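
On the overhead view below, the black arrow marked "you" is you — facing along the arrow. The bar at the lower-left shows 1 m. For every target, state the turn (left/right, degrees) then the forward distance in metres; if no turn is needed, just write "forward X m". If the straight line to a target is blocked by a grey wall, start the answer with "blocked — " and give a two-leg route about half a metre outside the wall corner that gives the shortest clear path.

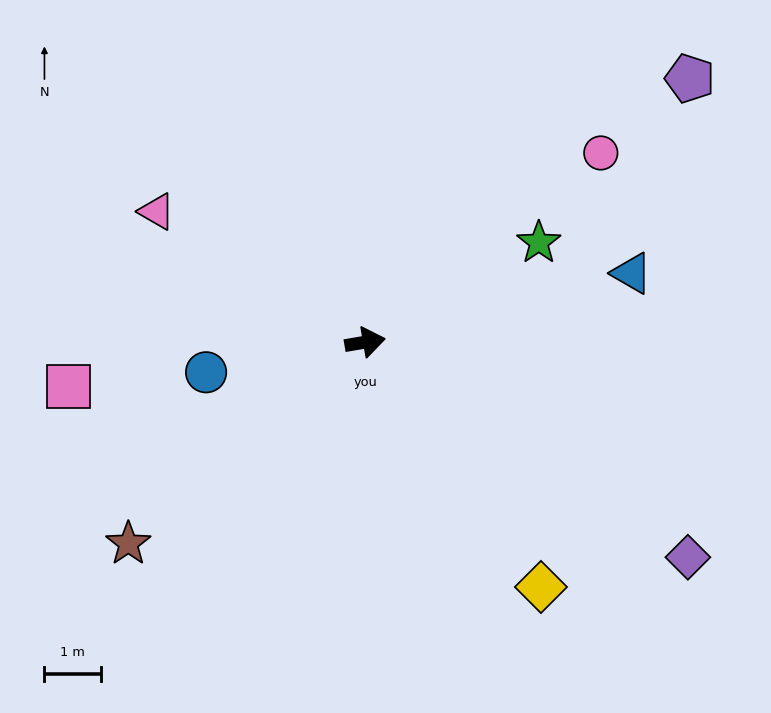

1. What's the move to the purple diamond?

turn right 43°, forward 6.8 m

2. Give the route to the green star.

turn left 20°, forward 3.5 m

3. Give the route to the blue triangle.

turn left 5°, forward 4.8 m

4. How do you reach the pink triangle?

turn left 138°, forward 4.3 m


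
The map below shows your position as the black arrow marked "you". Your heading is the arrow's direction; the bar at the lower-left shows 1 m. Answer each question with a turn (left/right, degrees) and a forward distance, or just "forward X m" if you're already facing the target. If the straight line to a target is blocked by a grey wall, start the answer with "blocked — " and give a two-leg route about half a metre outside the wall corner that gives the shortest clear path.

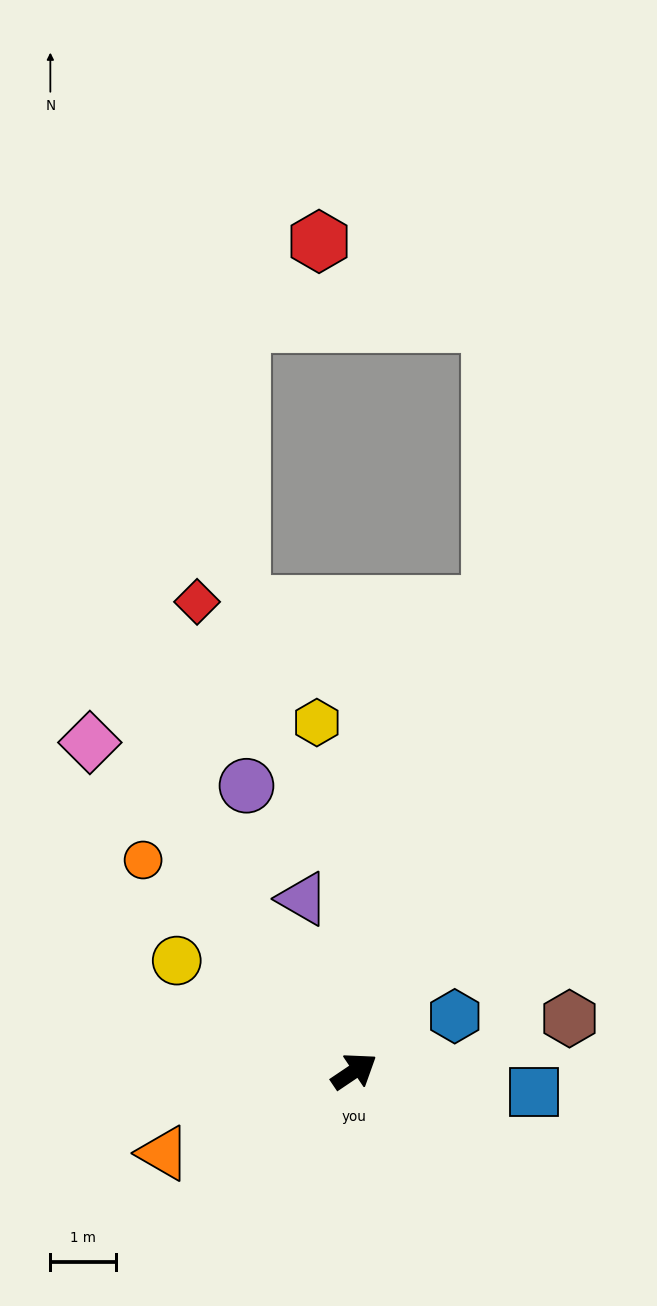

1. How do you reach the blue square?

turn right 41°, forward 2.7 m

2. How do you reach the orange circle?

turn left 101°, forward 4.5 m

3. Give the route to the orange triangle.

turn left 169°, forward 3.2 m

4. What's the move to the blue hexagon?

turn right 5°, forward 1.7 m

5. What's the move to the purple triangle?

turn left 73°, forward 2.7 m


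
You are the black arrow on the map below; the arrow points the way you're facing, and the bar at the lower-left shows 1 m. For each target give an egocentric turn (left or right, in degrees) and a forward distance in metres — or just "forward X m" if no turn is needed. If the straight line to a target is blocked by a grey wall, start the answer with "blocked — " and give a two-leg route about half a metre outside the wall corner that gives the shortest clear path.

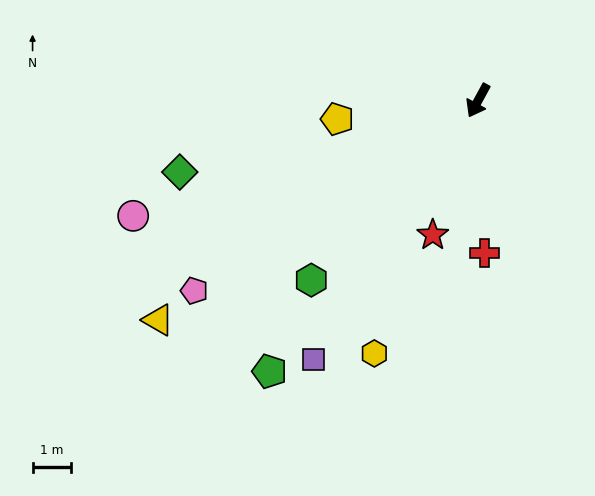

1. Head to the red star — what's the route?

turn left 10°, forward 3.7 m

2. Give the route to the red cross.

turn left 31°, forward 4.0 m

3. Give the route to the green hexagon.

turn right 14°, forward 6.4 m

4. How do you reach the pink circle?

turn right 43°, forward 9.5 m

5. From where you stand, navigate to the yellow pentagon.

turn right 54°, forward 3.7 m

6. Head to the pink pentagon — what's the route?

turn right 28°, forward 9.0 m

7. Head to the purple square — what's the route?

turn right 4°, forward 8.0 m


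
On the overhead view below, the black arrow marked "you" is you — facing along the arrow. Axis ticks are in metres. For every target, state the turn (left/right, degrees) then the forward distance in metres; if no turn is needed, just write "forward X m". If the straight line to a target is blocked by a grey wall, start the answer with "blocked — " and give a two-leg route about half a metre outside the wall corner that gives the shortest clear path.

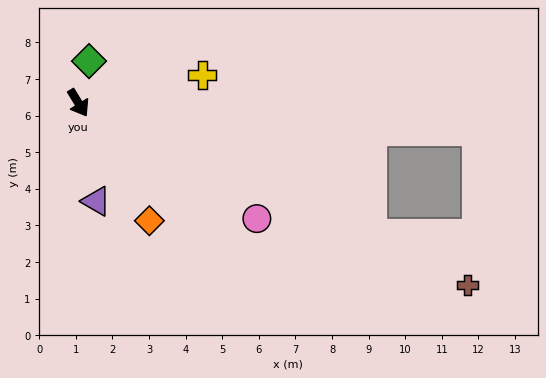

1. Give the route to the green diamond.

turn left 134°, forward 1.2 m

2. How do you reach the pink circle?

turn left 26°, forward 5.8 m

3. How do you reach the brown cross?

turn left 34°, forward 11.7 m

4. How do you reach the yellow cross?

turn left 71°, forward 3.5 m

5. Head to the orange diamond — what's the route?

forward 3.8 m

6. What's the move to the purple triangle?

turn right 21°, forward 2.7 m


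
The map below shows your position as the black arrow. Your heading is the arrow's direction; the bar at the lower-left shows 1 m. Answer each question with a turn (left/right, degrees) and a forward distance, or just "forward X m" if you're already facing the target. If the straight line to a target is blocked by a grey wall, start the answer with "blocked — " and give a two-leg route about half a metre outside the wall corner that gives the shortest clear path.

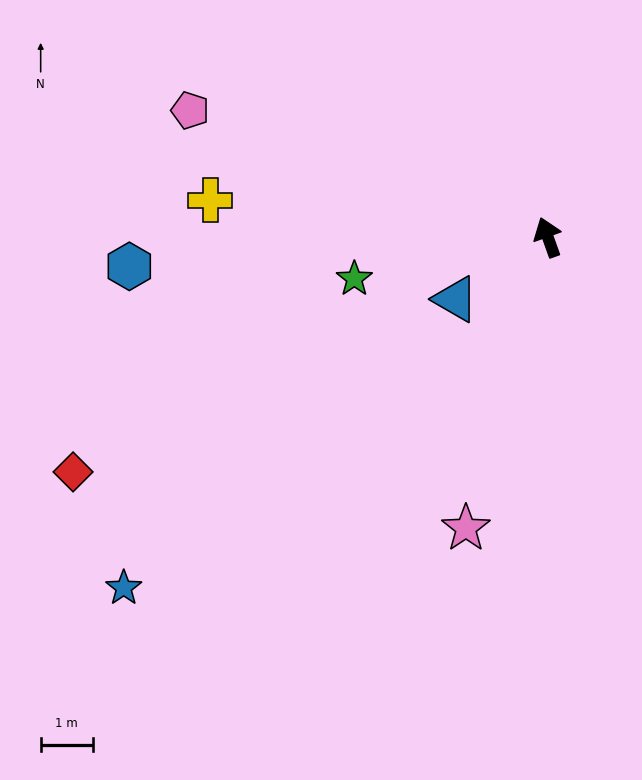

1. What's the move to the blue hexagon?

turn left 74°, forward 8.0 m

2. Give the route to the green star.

turn left 82°, forward 3.8 m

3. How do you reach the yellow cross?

turn left 64°, forward 6.5 m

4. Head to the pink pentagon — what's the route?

turn left 51°, forward 7.3 m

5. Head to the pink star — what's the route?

turn left 145°, forward 5.8 m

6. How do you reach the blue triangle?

turn left 104°, forward 2.1 m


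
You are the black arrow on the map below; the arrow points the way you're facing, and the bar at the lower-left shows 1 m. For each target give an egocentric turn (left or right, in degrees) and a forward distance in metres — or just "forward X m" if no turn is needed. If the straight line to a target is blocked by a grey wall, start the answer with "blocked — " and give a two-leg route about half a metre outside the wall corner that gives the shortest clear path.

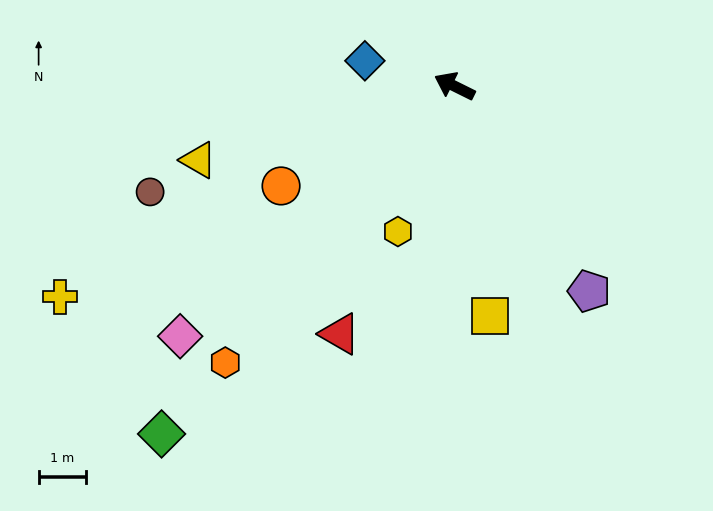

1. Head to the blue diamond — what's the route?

turn left 11°, forward 2.0 m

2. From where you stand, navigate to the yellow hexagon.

turn left 95°, forward 3.3 m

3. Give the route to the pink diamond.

turn left 69°, forward 7.8 m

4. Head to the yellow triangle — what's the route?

turn left 42°, forward 5.6 m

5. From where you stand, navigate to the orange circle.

turn left 56°, forward 4.2 m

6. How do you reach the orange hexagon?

turn left 77°, forward 7.6 m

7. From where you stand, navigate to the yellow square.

turn left 125°, forward 4.9 m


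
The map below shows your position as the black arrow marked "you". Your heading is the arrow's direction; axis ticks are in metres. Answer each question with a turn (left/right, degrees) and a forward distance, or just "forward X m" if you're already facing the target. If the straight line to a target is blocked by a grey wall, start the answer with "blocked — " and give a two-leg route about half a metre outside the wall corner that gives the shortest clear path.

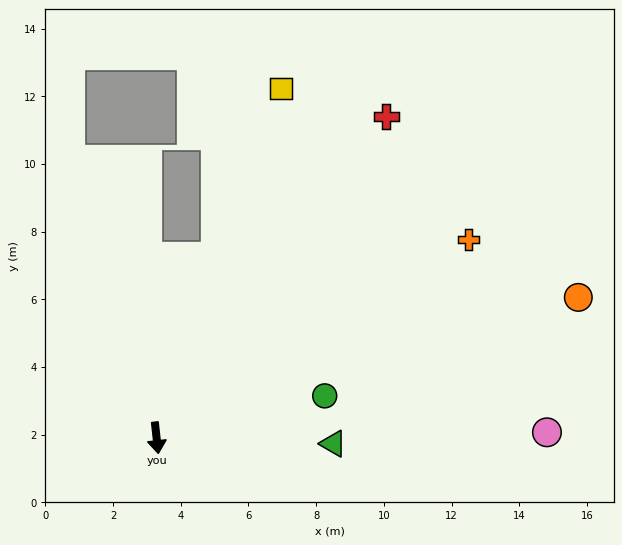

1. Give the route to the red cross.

turn left 138°, forward 11.7 m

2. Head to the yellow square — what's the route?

turn left 154°, forward 11.0 m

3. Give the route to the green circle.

turn left 98°, forward 5.1 m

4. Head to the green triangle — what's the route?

turn left 82°, forward 5.2 m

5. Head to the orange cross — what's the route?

turn left 116°, forward 10.9 m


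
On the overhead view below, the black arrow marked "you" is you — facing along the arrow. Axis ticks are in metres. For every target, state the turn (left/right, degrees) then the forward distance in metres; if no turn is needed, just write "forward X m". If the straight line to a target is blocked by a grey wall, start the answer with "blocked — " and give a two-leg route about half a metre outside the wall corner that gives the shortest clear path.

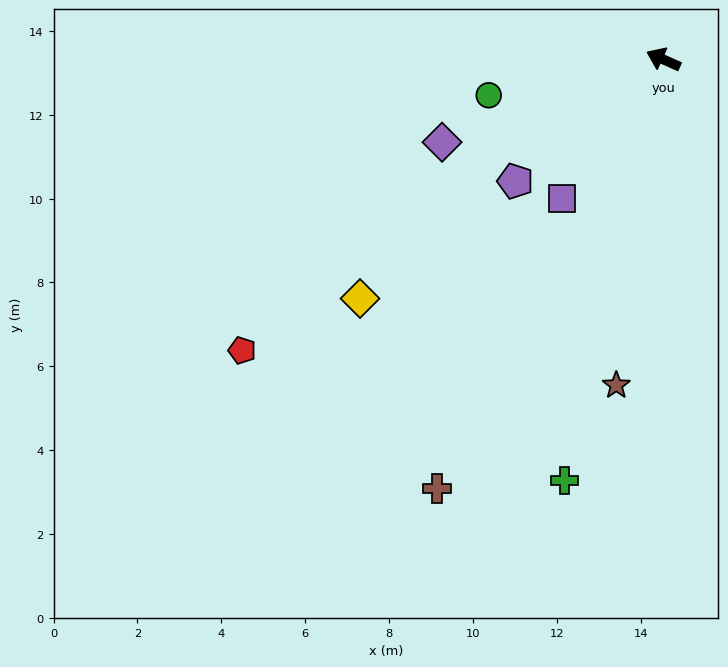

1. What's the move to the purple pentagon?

turn left 64°, forward 4.6 m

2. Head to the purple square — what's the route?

turn left 78°, forward 4.1 m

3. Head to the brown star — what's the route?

turn left 106°, forward 7.9 m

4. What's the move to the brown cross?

turn left 86°, forward 11.6 m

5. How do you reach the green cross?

turn left 101°, forward 10.3 m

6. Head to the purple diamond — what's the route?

turn left 45°, forward 5.6 m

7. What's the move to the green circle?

turn left 36°, forward 4.3 m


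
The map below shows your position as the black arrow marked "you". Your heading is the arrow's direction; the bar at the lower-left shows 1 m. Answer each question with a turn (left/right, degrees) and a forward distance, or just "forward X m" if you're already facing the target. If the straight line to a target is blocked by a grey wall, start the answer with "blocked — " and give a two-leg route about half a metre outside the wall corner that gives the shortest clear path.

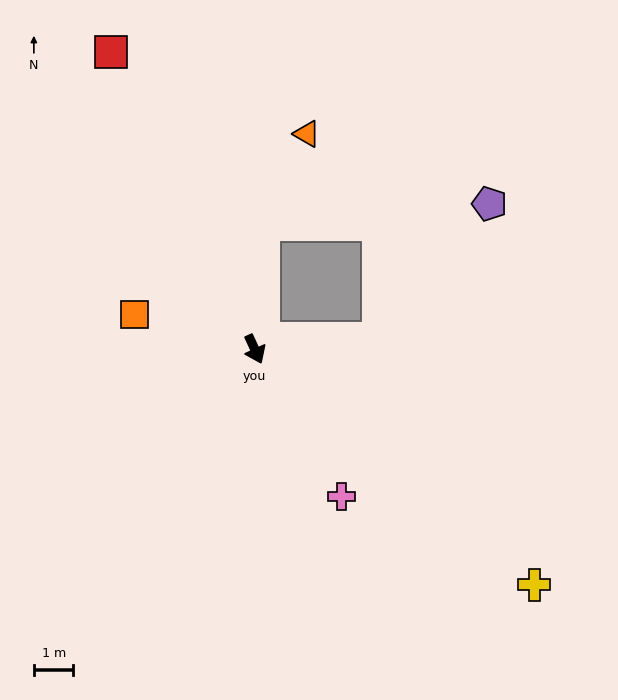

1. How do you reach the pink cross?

turn left 6°, forward 4.3 m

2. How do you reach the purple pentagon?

blocked — turn left 70°, forward 3.1 m, then turn left 46°, forward 4.4 m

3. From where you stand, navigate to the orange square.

turn right 131°, forward 3.2 m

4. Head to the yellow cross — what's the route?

turn left 25°, forward 9.2 m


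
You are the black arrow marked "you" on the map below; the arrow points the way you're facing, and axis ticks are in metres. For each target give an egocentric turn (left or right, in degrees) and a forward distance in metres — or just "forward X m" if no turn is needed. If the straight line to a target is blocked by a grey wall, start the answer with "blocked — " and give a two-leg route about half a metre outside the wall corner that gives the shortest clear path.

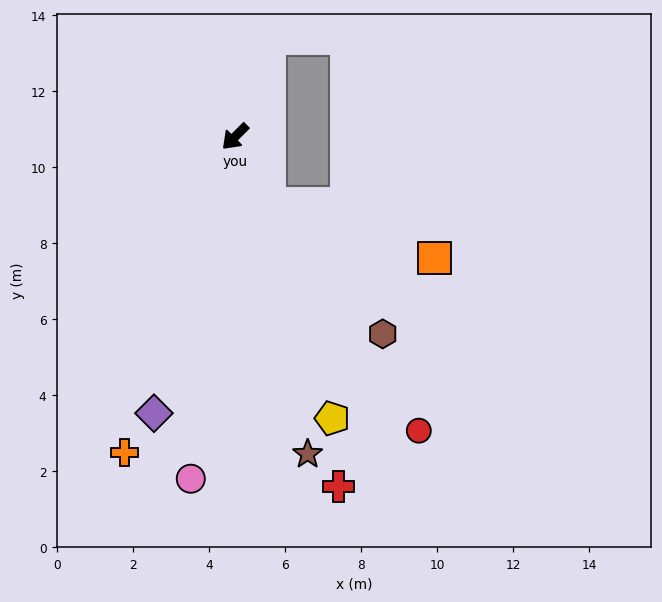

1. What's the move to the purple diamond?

turn left 29°, forward 7.6 m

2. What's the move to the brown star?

turn left 58°, forward 8.6 m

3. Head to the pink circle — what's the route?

turn left 38°, forward 9.1 m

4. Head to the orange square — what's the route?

blocked — turn left 73°, forward 2.0 m, then turn left 44°, forward 4.6 m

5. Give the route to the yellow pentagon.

turn left 64°, forward 7.8 m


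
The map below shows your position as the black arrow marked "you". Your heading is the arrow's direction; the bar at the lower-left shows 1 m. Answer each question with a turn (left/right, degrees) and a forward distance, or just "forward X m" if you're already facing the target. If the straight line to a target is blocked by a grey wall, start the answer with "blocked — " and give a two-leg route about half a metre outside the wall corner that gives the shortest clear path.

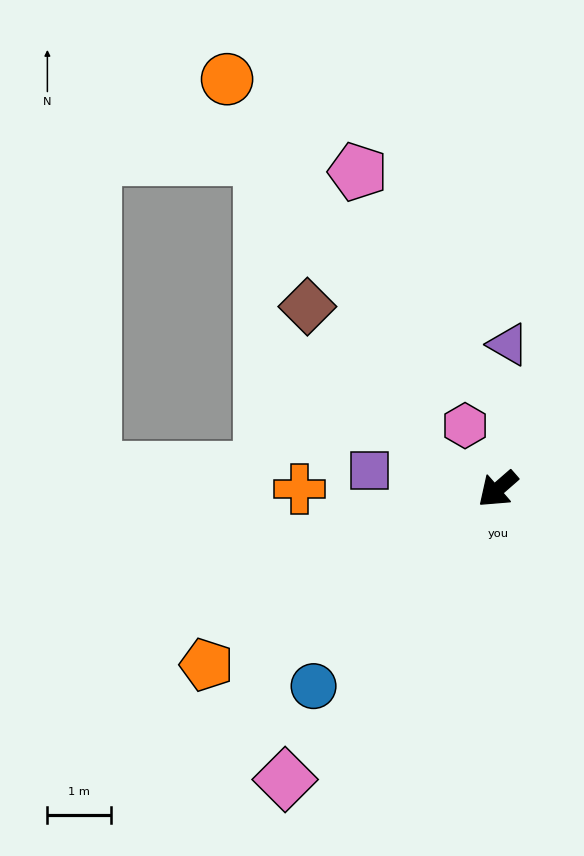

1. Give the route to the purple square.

turn right 49°, forward 2.0 m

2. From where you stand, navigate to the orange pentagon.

turn right 10°, forward 5.3 m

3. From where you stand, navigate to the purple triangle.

turn right 135°, forward 2.3 m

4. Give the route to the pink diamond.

turn left 13°, forward 5.6 m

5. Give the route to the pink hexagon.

turn right 104°, forward 1.1 m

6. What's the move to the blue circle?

turn left 6°, forward 4.2 m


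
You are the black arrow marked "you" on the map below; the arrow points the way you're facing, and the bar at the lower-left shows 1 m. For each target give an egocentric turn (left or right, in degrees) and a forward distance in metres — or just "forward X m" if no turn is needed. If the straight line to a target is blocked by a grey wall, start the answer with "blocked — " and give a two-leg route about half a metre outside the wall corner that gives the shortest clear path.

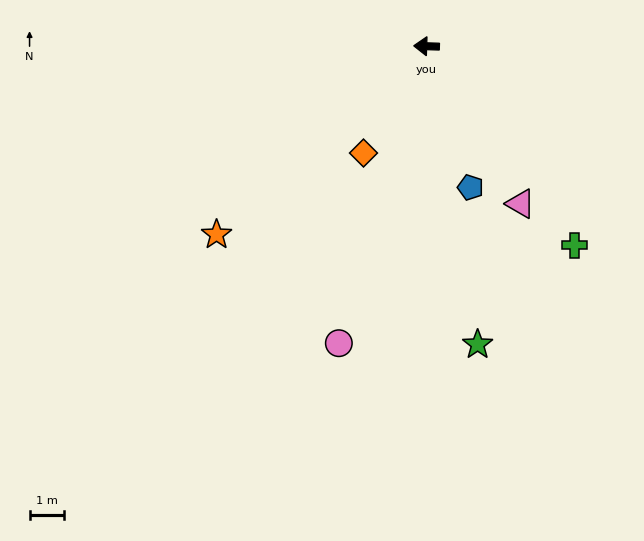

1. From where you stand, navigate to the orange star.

turn left 44°, forward 8.3 m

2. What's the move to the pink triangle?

turn left 123°, forward 5.4 m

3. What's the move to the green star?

turn left 102°, forward 8.9 m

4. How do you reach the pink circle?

turn left 75°, forward 9.1 m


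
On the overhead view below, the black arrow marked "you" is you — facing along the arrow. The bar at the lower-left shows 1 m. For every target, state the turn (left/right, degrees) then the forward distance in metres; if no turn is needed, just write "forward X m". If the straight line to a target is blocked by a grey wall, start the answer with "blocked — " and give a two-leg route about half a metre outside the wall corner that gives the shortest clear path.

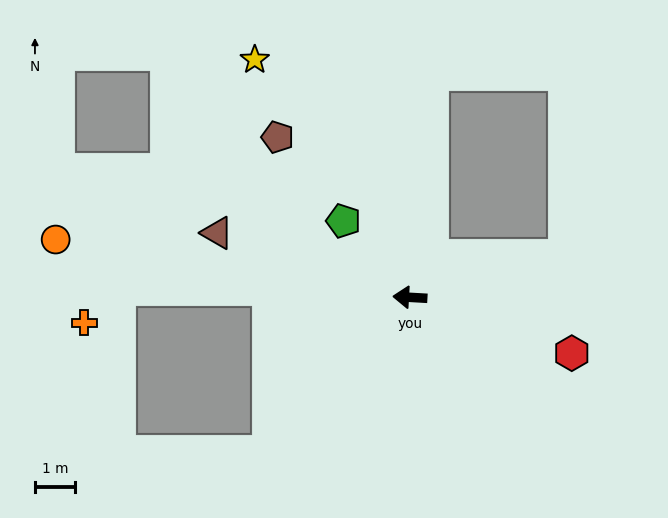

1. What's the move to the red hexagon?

turn left 164°, forward 4.3 m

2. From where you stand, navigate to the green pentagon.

turn right 46°, forward 2.5 m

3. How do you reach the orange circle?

turn right 6°, forward 9.0 m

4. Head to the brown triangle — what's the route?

turn right 15°, forward 5.1 m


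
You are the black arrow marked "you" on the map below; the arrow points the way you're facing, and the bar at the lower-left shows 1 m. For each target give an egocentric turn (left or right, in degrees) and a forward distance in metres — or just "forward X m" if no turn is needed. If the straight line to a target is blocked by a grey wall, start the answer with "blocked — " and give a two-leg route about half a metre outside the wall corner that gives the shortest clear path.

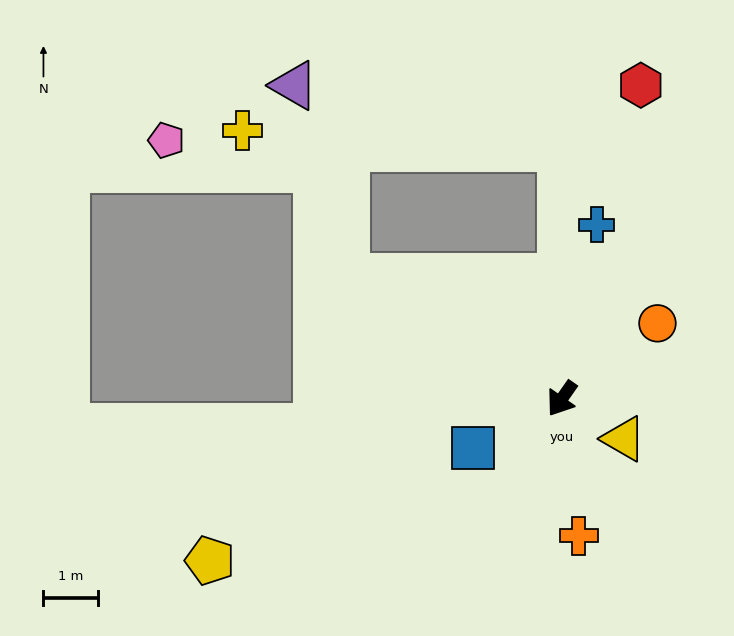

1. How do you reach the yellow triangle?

turn left 92°, forward 1.3 m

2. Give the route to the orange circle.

turn left 163°, forward 2.2 m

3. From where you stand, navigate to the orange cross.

turn left 42°, forward 2.5 m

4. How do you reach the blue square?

turn right 26°, forward 1.9 m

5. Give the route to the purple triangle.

blocked — turn right 84°, forward 4.5 m, then turn right 46°, forward 3.6 m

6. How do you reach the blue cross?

turn right 156°, forward 3.2 m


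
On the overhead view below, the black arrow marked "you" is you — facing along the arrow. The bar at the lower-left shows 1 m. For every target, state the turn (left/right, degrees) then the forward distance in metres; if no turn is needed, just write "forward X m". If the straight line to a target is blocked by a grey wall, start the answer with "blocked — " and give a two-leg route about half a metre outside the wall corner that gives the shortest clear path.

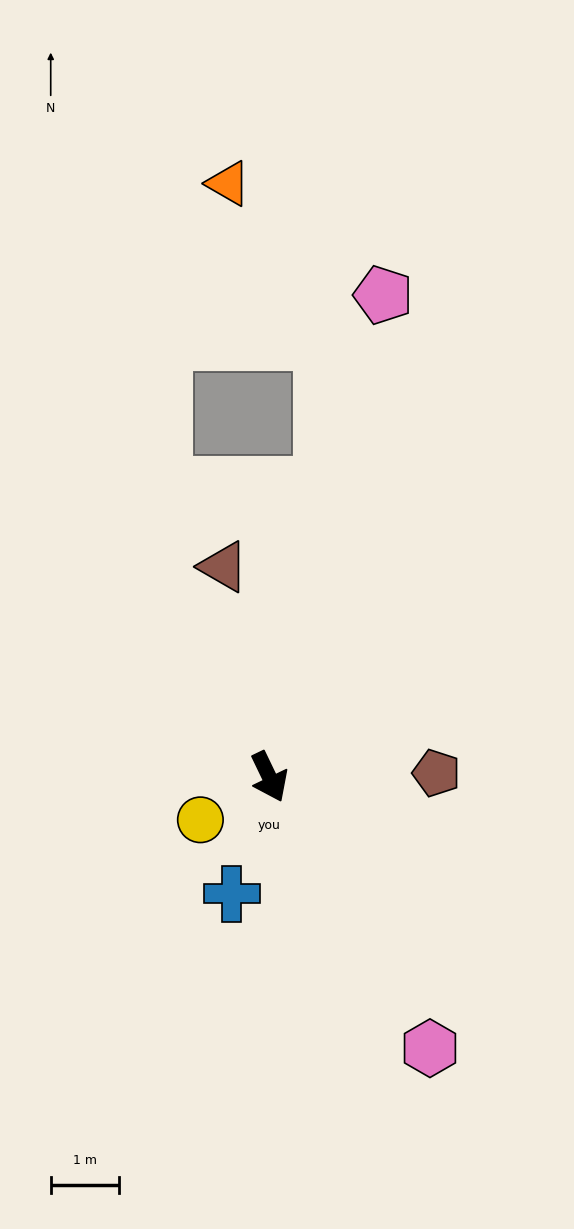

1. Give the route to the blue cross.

turn right 43°, forward 1.8 m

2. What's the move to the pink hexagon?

turn left 5°, forward 4.6 m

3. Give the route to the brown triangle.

turn left 167°, forward 3.2 m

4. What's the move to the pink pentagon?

turn left 141°, forward 7.3 m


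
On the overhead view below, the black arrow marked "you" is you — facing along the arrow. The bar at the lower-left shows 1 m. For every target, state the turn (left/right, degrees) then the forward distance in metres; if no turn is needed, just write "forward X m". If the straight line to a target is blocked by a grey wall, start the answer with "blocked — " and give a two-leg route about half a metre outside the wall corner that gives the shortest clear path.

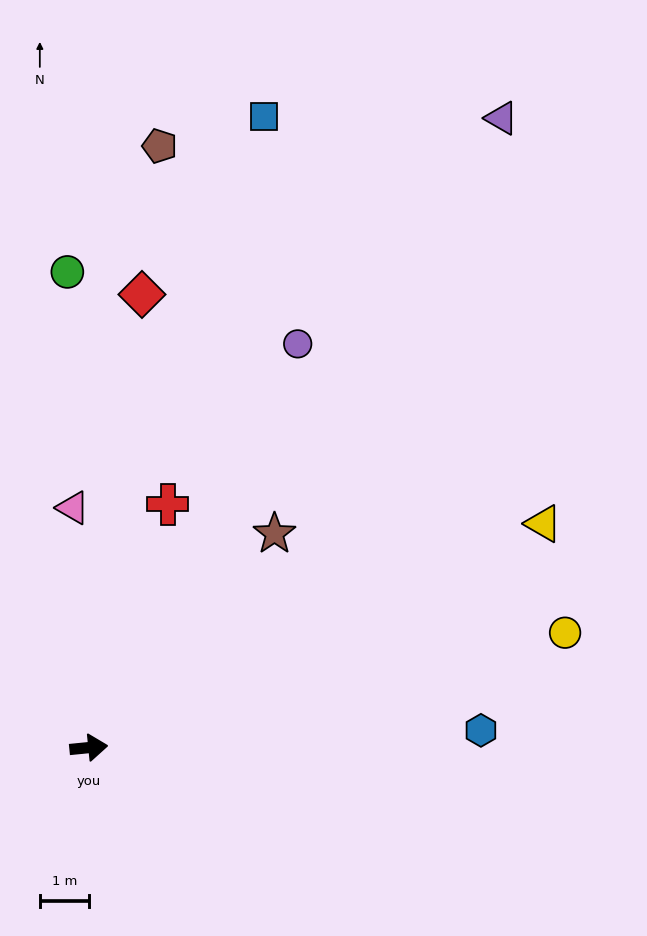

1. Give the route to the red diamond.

turn left 78°, forward 9.4 m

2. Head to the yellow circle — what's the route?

turn left 8°, forward 10.0 m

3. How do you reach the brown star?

turn left 43°, forward 5.8 m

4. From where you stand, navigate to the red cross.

turn left 66°, forward 5.2 m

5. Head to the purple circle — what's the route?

turn left 57°, forward 9.3 m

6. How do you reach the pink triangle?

turn left 88°, forward 4.9 m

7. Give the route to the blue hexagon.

turn right 3°, forward 8.0 m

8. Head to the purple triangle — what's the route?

turn left 51°, forward 15.4 m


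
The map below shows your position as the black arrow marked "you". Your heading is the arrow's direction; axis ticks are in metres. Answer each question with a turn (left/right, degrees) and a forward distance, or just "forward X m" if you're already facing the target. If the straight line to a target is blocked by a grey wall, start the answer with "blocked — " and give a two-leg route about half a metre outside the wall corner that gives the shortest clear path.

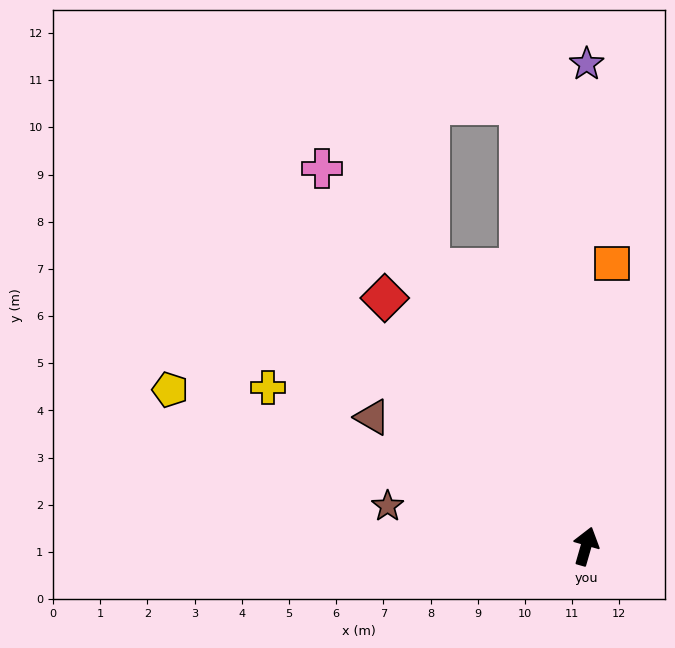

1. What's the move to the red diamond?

turn left 55°, forward 6.8 m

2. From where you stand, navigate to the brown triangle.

turn left 75°, forward 5.3 m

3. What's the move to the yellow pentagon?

turn left 85°, forward 9.4 m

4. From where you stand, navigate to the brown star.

turn left 95°, forward 4.3 m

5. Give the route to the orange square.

turn left 11°, forward 6.0 m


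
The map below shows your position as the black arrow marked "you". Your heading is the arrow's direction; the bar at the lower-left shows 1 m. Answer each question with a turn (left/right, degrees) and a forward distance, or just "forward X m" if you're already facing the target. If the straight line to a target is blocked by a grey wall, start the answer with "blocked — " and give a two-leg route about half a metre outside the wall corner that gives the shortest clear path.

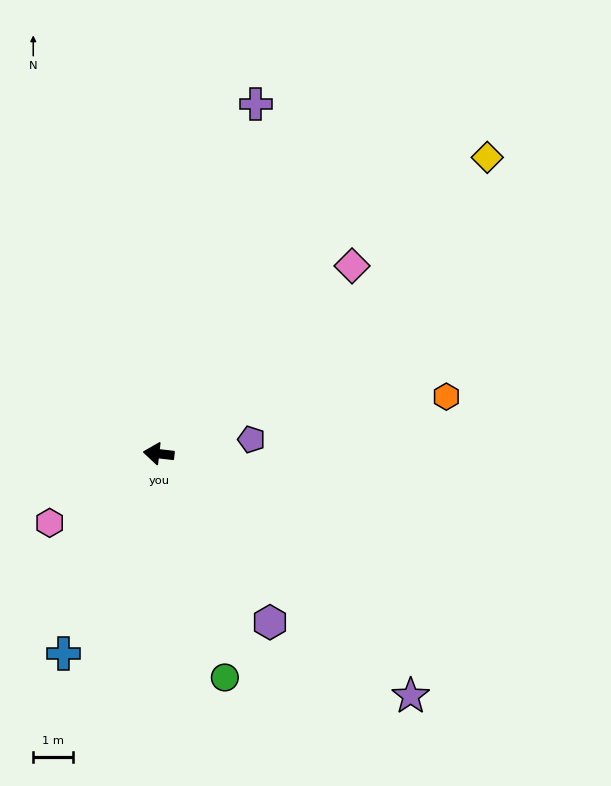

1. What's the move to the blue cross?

turn left 71°, forward 5.5 m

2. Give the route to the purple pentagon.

turn right 165°, forward 2.3 m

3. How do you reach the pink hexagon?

turn left 39°, forward 3.2 m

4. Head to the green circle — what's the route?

turn left 113°, forward 5.8 m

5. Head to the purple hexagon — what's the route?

turn left 130°, forward 5.0 m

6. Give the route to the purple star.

turn left 143°, forward 8.7 m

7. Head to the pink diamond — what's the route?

turn right 129°, forward 6.7 m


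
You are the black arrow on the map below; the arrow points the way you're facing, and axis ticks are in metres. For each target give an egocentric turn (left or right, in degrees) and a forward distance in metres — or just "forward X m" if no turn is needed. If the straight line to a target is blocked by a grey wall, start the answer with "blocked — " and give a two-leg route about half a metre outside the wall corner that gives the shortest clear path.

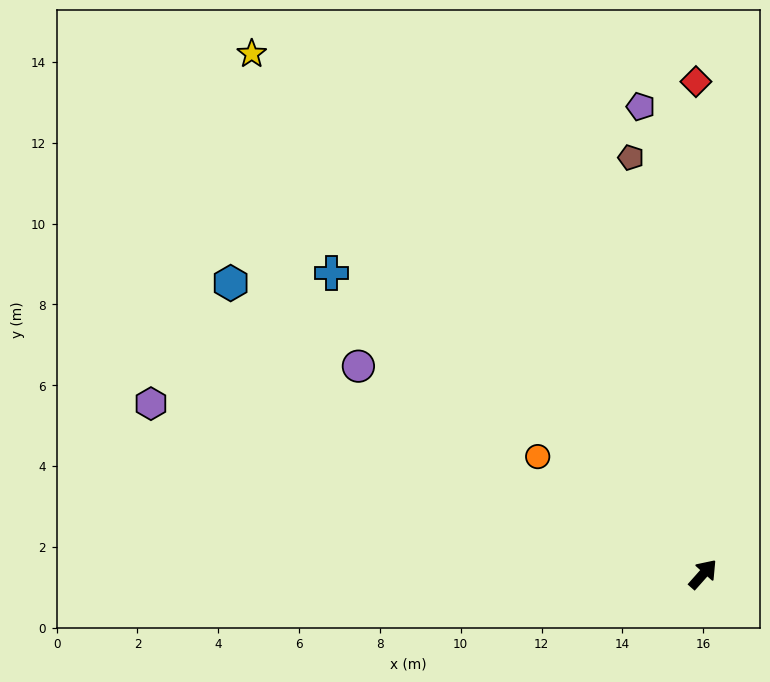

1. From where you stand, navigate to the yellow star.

turn left 83°, forward 17.0 m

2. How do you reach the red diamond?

turn left 42°, forward 12.2 m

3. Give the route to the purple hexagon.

turn left 114°, forward 14.3 m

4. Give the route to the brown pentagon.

turn left 51°, forward 10.5 m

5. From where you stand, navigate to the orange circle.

turn left 96°, forward 5.0 m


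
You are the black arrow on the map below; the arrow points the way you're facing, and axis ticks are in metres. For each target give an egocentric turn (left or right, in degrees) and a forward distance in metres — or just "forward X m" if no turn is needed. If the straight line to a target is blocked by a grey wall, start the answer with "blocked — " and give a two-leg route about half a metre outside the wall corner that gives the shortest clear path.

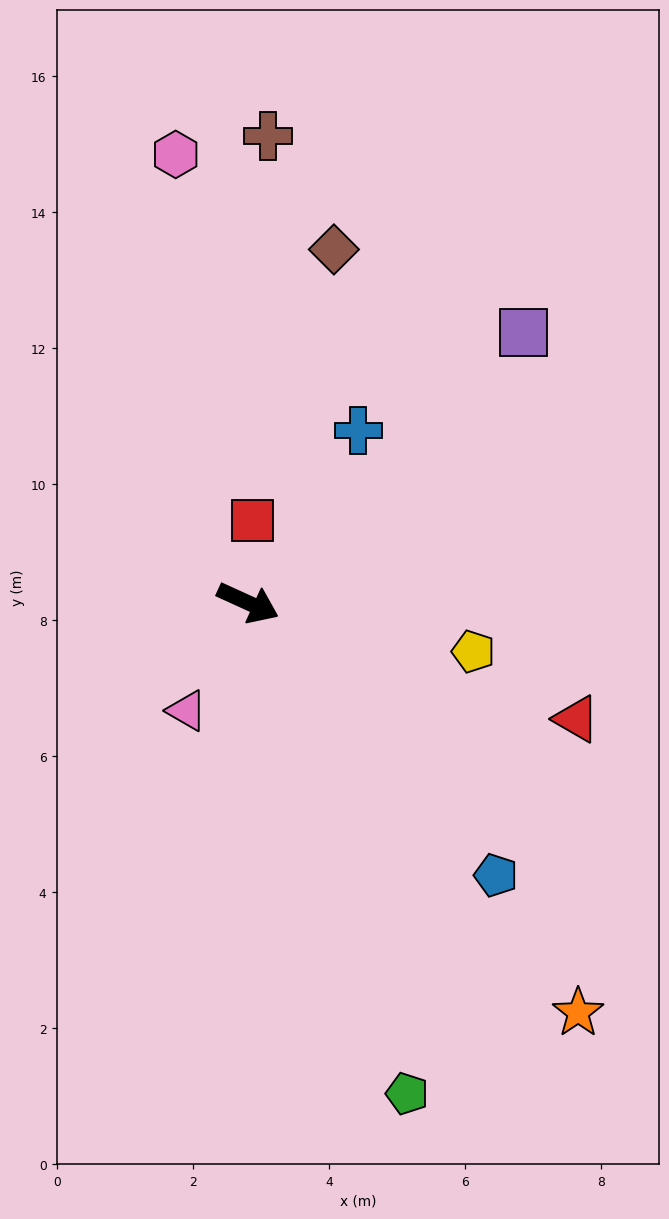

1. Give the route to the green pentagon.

turn right 48°, forward 7.6 m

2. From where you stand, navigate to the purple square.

turn left 69°, forward 5.7 m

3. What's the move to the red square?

turn left 111°, forward 1.2 m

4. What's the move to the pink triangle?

turn right 95°, forward 1.8 m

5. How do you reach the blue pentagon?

turn right 23°, forward 5.4 m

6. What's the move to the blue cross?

turn left 82°, forward 3.0 m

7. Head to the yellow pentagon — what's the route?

turn left 12°, forward 3.4 m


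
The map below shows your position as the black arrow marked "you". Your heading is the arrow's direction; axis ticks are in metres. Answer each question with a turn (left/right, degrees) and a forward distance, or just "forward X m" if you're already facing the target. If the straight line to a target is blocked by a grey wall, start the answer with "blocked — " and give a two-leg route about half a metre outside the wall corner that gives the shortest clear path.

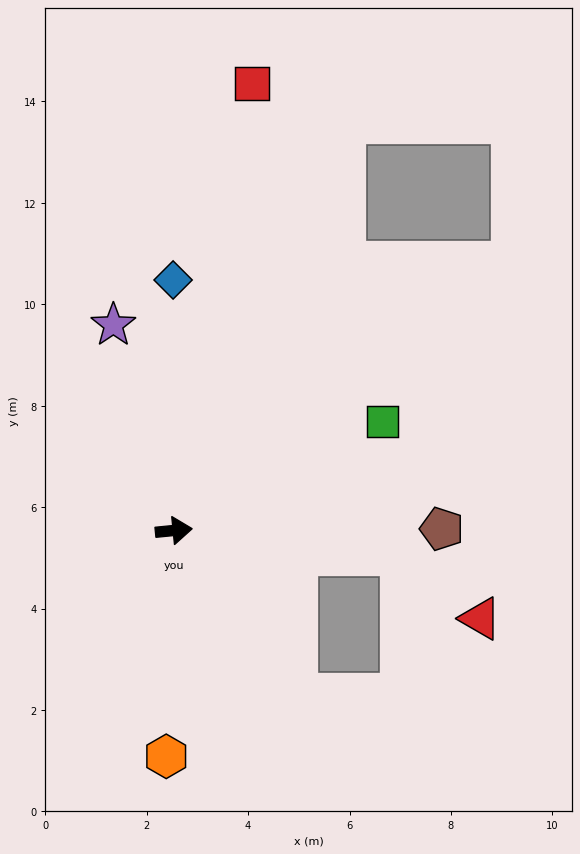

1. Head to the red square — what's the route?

turn left 74°, forward 8.9 m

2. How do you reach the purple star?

turn left 101°, forward 4.2 m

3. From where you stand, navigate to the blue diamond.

turn left 85°, forward 4.9 m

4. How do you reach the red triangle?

blocked — turn right 11°, forward 4.5 m, then turn right 34°, forward 2.0 m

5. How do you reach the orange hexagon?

turn right 98°, forward 4.5 m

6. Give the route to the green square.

turn left 22°, forward 4.6 m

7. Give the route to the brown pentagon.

turn right 5°, forward 5.3 m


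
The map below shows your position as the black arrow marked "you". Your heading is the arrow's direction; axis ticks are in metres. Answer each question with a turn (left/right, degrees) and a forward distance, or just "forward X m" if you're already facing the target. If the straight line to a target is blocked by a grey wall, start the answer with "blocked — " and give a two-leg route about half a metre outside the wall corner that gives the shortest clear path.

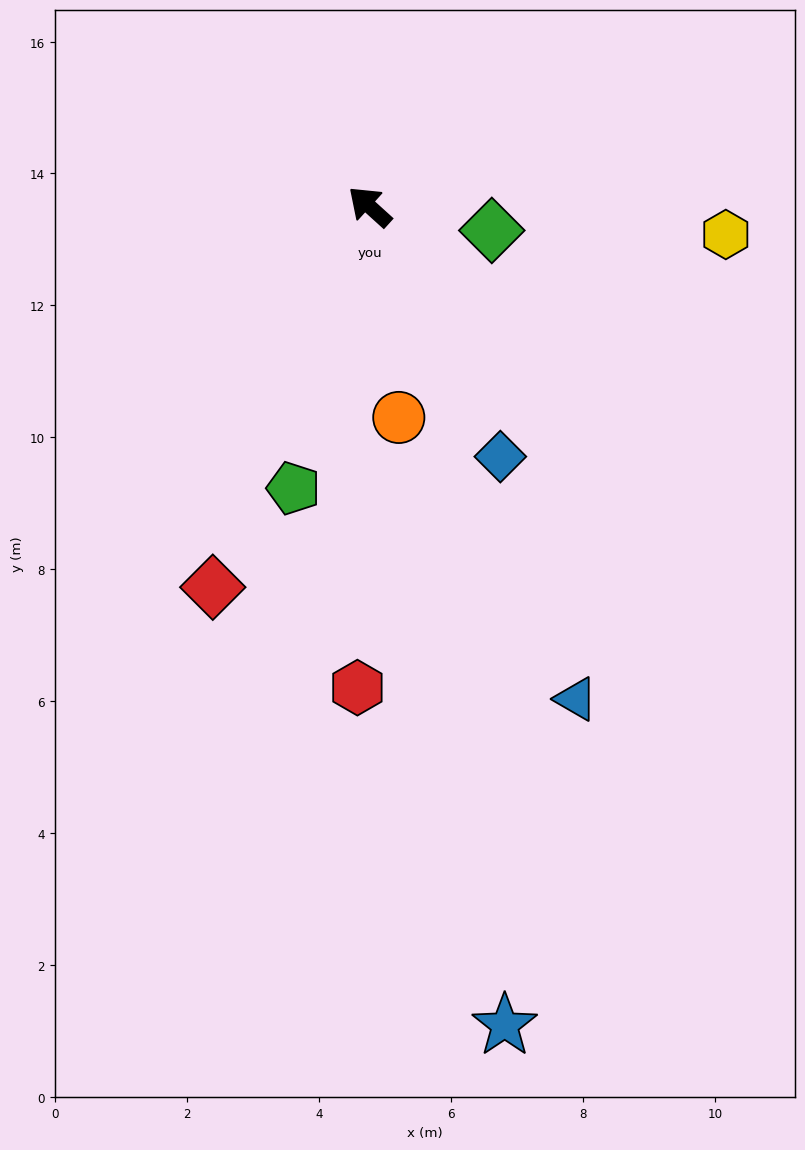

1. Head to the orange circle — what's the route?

turn left 140°, forward 3.2 m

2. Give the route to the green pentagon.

turn left 117°, forward 4.4 m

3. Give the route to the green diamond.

turn right 149°, forward 1.9 m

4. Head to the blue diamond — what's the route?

turn left 160°, forward 4.3 m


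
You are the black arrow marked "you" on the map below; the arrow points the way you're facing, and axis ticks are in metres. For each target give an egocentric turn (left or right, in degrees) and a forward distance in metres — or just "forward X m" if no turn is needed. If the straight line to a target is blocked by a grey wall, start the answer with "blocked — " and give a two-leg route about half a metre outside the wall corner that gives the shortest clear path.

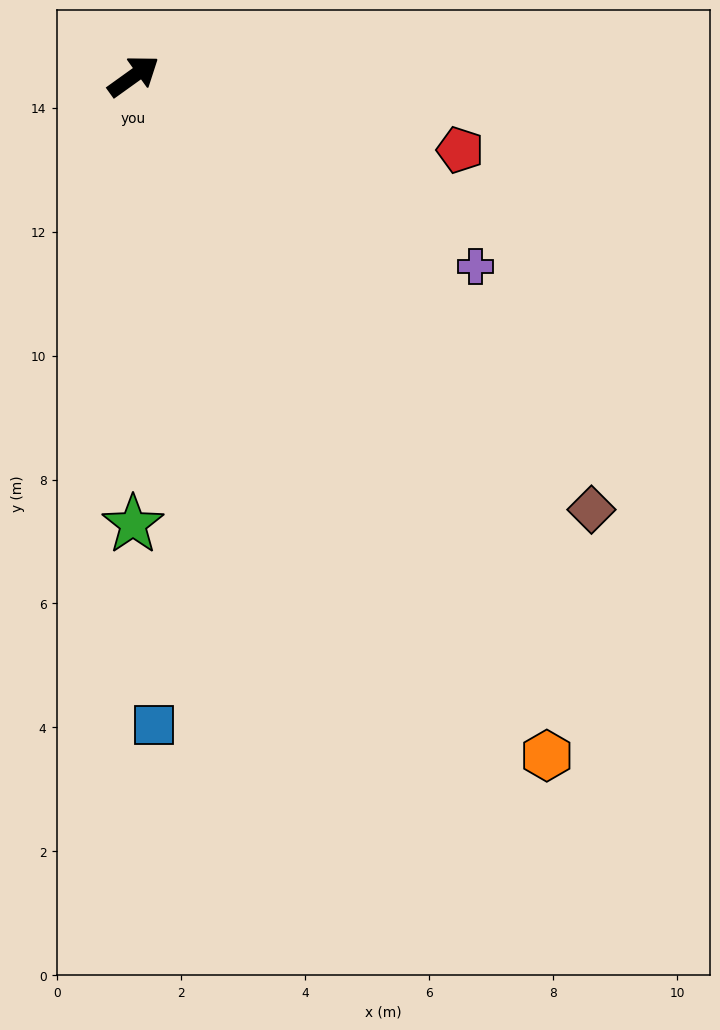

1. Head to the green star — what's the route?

turn right 126°, forward 7.2 m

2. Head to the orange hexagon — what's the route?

turn right 94°, forward 12.8 m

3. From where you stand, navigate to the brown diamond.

turn right 79°, forward 10.2 m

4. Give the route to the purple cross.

turn right 65°, forward 6.3 m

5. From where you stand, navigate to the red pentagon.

turn right 48°, forward 5.4 m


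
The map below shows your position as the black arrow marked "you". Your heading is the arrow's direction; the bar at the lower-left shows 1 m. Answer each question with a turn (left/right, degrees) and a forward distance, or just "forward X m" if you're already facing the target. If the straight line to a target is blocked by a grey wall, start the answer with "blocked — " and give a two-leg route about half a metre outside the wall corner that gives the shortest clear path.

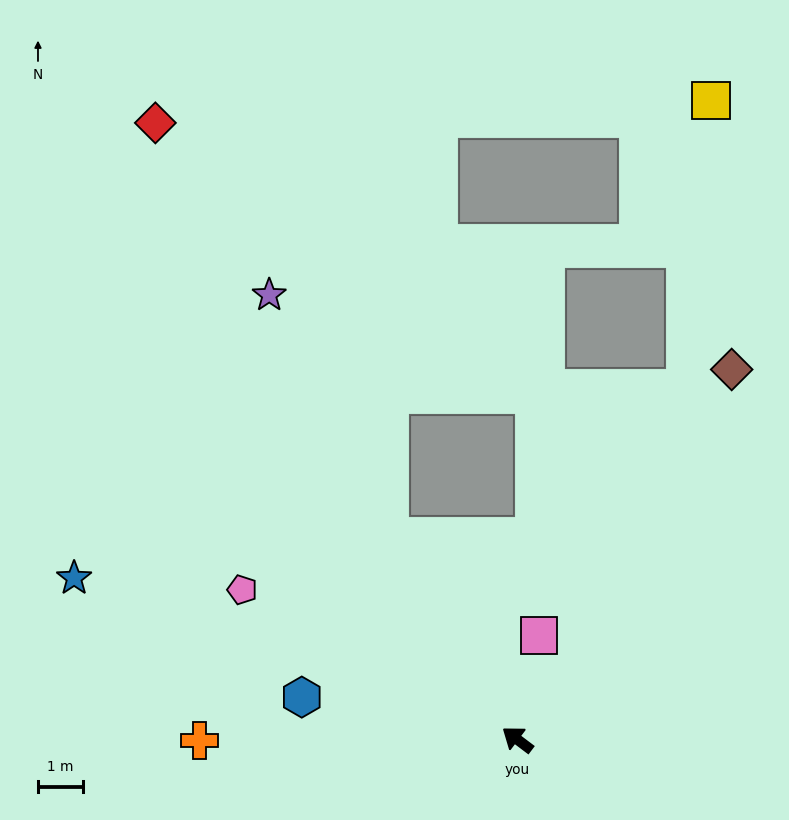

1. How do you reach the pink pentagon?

turn left 9°, forward 6.9 m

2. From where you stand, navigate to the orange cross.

turn left 37°, forward 7.0 m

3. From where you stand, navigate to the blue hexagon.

turn left 26°, forward 4.9 m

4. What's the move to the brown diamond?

turn right 83°, forward 9.5 m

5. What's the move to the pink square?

turn right 65°, forward 2.4 m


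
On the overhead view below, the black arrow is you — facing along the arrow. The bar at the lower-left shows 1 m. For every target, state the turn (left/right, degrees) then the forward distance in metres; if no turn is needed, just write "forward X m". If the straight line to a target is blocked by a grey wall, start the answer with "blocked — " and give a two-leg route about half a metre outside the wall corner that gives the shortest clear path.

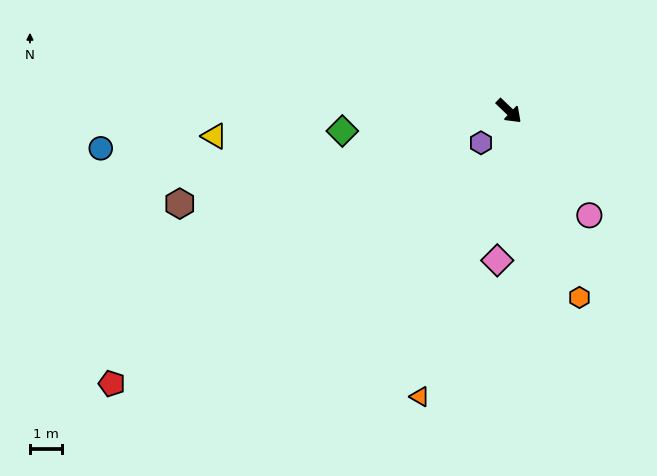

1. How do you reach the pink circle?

turn right 9°, forward 4.1 m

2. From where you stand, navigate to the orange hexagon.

turn right 26°, forward 6.2 m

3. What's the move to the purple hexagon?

turn right 88°, forward 1.3 m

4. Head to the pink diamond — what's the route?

turn right 51°, forward 4.7 m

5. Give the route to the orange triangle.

turn right 64°, forward 9.3 m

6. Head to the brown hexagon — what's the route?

turn right 121°, forward 10.6 m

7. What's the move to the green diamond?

turn right 129°, forward 5.2 m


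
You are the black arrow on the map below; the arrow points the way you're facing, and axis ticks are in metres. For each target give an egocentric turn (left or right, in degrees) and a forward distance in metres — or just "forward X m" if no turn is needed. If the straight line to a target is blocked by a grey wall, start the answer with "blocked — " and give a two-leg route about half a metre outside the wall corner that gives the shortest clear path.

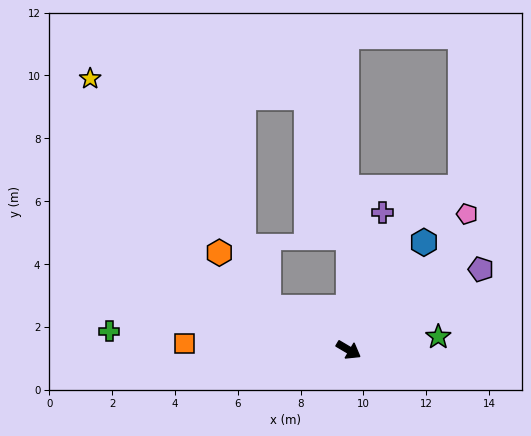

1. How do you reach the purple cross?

turn left 107°, forward 4.5 m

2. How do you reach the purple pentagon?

turn left 62°, forward 4.9 m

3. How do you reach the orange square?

turn right 152°, forward 5.2 m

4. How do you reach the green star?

turn left 39°, forward 2.9 m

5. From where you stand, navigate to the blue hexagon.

turn left 86°, forward 4.2 m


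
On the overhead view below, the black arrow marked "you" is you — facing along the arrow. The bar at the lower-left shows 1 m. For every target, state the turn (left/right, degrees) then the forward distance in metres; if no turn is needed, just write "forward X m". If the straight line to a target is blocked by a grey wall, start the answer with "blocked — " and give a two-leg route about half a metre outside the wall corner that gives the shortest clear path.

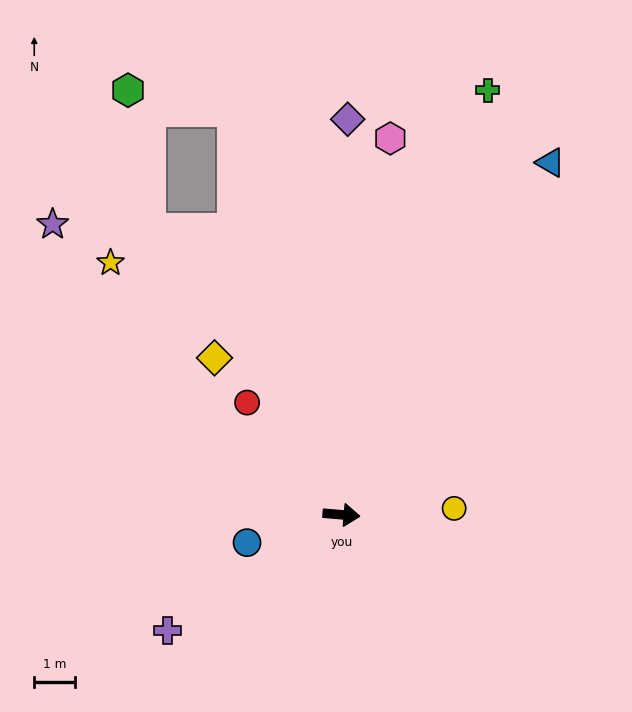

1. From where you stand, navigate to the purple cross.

turn right 142°, forward 5.1 m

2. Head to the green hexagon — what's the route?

blocked — turn left 110°, forward 10.2 m, then turn left 64°, forward 2.6 m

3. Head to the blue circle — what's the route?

turn right 159°, forward 2.4 m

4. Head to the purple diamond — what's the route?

turn left 94°, forward 9.7 m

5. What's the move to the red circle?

turn left 135°, forward 3.6 m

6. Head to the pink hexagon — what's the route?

turn left 87°, forward 9.3 m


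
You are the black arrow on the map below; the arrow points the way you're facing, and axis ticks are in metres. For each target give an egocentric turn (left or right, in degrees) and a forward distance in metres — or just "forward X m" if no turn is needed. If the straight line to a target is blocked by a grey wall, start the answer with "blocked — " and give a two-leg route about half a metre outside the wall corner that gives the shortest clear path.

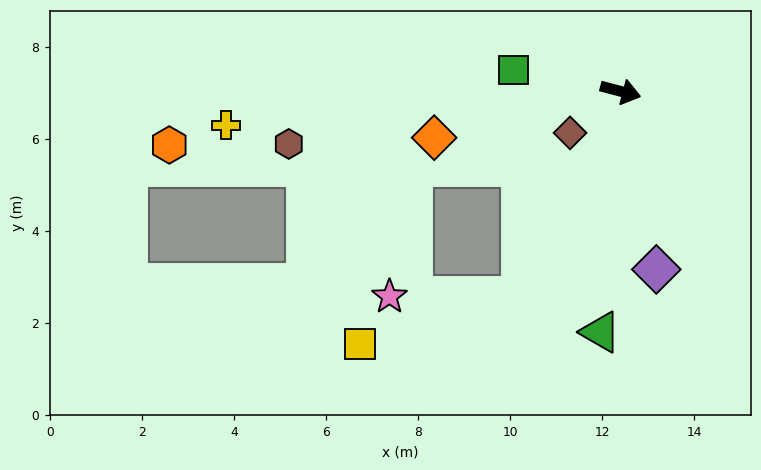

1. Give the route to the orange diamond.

turn right 151°, forward 4.2 m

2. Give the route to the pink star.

blocked — turn right 101°, forward 4.9 m, then turn right 64°, forward 2.8 m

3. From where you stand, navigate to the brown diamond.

turn right 126°, forward 1.4 m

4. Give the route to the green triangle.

turn right 80°, forward 5.2 m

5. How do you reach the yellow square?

blocked — turn right 101°, forward 4.9 m, then turn right 47°, forward 3.6 m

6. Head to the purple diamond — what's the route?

turn right 64°, forward 3.9 m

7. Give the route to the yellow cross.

turn right 160°, forward 8.6 m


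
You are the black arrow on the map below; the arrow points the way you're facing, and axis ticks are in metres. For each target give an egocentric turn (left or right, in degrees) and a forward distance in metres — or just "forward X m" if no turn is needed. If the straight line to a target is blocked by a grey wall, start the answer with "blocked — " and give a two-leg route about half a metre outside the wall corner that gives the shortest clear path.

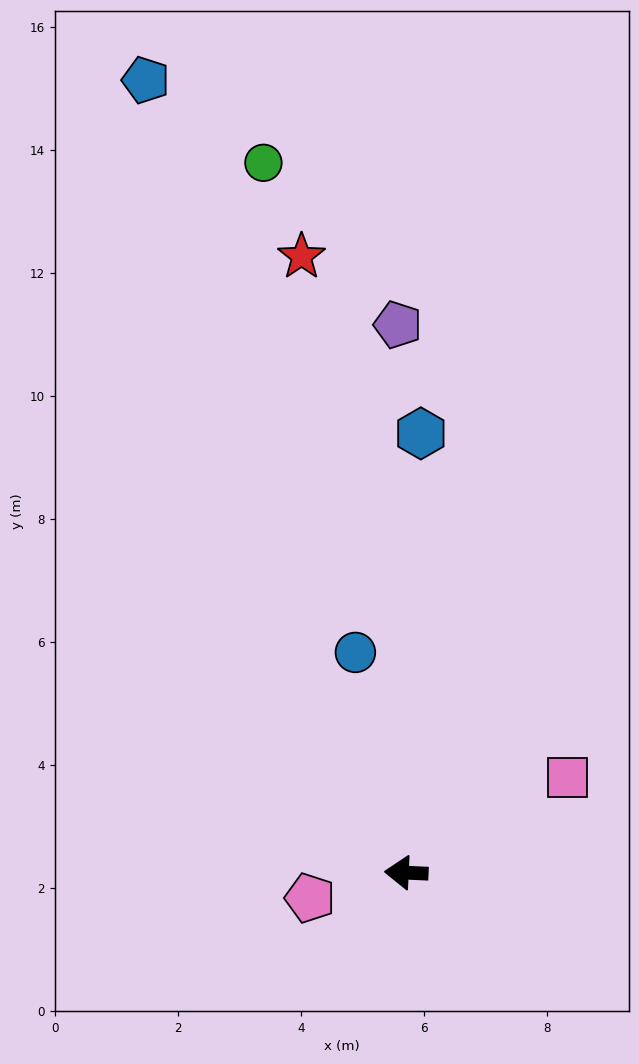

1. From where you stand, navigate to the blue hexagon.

turn right 89°, forward 7.1 m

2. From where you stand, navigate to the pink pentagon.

turn left 17°, forward 1.6 m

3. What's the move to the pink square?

turn right 147°, forward 3.0 m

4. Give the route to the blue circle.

turn right 74°, forward 3.7 m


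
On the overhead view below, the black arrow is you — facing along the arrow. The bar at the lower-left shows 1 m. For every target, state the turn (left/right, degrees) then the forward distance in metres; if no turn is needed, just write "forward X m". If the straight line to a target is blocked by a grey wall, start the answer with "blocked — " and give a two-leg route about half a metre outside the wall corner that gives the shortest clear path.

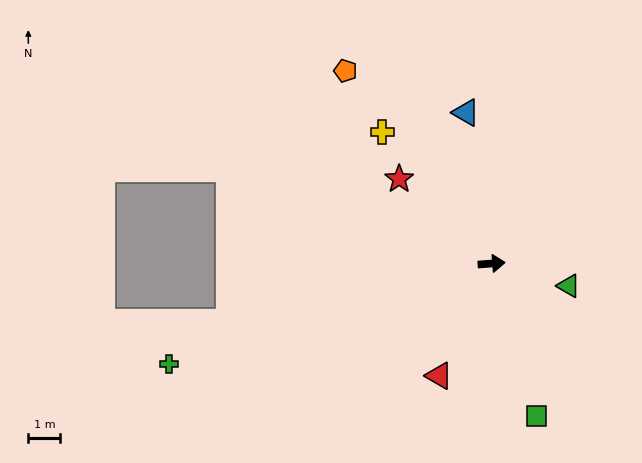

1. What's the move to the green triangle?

turn right 21°, forward 2.5 m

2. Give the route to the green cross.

turn right 167°, forward 10.5 m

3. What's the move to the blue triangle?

turn left 95°, forward 4.8 m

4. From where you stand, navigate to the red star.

turn left 133°, forward 3.9 m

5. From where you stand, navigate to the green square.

turn right 78°, forward 4.9 m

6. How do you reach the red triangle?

turn right 119°, forward 3.9 m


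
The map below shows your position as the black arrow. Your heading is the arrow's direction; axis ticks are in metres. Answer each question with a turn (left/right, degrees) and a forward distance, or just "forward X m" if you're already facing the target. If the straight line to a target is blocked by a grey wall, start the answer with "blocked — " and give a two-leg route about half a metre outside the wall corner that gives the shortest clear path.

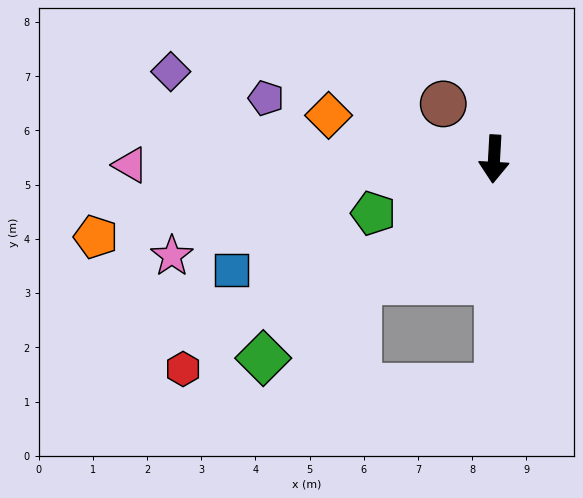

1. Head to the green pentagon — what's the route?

turn right 63°, forward 2.4 m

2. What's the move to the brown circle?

turn right 134°, forward 1.4 m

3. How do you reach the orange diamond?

turn right 102°, forward 3.2 m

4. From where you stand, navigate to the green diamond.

turn right 46°, forward 5.6 m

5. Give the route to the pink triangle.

turn right 86°, forward 6.7 m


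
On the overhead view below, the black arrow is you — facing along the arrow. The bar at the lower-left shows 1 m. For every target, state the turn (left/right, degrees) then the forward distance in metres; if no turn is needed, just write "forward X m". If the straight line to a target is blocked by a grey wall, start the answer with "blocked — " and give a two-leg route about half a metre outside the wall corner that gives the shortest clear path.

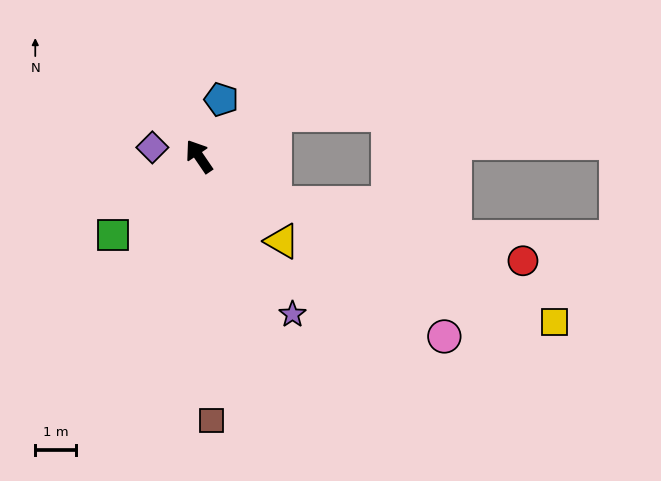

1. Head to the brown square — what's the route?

turn left 148°, forward 6.4 m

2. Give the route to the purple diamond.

turn left 45°, forward 1.2 m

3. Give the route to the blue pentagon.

turn right 56°, forward 1.5 m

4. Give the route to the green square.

turn left 98°, forward 2.8 m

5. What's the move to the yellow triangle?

turn right 170°, forward 2.9 m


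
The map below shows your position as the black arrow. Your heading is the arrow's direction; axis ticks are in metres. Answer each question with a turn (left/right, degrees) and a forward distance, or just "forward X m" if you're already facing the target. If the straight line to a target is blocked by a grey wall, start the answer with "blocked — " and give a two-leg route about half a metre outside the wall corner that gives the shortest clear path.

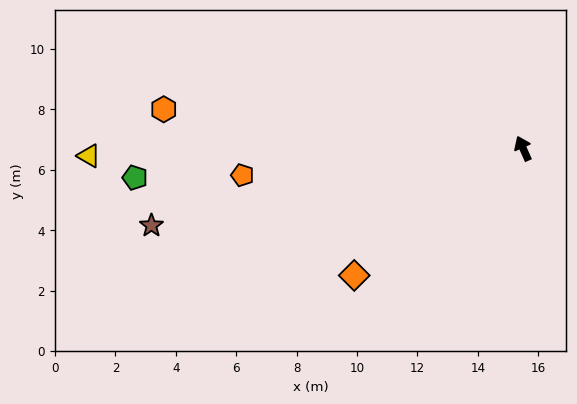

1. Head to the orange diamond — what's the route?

turn left 103°, forward 7.0 m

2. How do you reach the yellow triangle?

turn left 67°, forward 14.4 m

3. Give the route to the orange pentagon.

turn left 71°, forward 9.3 m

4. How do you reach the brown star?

turn left 78°, forward 12.6 m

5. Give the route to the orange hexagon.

turn left 60°, forward 12.0 m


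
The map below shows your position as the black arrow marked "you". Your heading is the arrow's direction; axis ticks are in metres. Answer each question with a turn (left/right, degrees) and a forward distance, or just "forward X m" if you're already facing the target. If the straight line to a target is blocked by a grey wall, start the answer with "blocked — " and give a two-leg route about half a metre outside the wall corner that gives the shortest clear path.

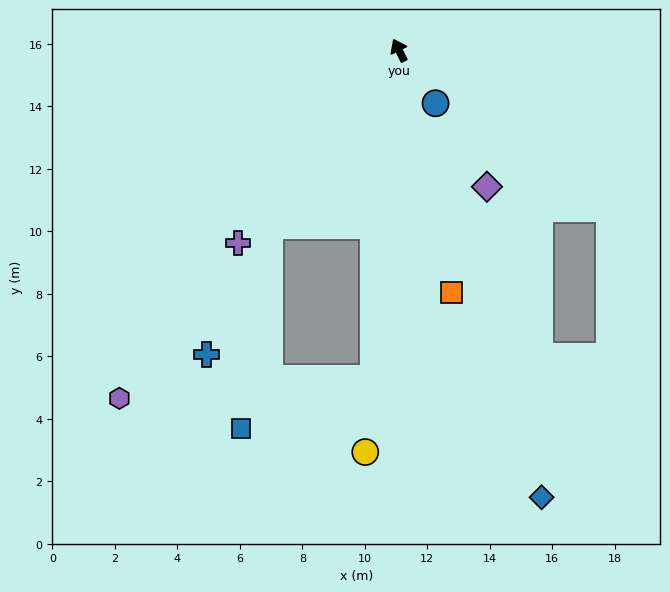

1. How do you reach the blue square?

blocked — turn left 117°, forward 7.0 m, then turn left 29°, forward 6.6 m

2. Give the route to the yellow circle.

turn left 149°, forward 12.9 m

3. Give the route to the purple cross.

turn left 114°, forward 8.0 m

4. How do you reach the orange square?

turn left 166°, forward 7.9 m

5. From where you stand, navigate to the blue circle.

turn right 172°, forward 2.1 m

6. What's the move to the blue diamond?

turn left 171°, forward 15.0 m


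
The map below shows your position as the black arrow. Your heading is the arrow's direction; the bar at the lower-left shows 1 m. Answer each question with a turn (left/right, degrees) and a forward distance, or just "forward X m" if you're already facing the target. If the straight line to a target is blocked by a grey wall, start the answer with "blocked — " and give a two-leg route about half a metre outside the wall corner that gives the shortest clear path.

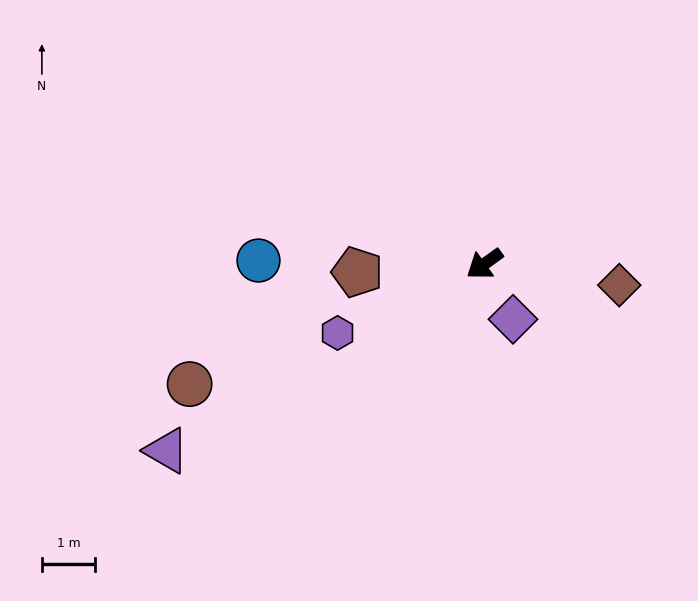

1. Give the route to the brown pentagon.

turn right 32°, forward 2.4 m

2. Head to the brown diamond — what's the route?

turn left 135°, forward 2.5 m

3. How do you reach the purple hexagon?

turn right 11°, forward 3.0 m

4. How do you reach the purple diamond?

turn left 81°, forward 1.2 m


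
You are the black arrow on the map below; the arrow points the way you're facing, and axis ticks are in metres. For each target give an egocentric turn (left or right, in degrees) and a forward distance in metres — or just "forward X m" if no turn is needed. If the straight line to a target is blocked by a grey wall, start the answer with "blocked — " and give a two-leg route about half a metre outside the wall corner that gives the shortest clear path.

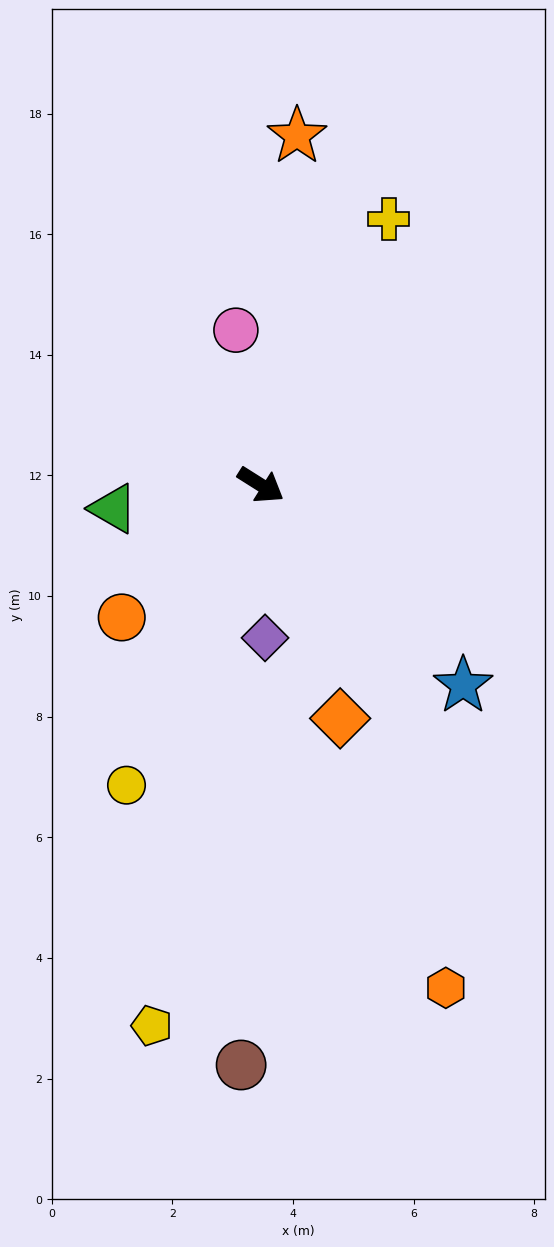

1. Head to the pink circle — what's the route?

turn left 131°, forward 2.6 m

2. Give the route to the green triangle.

turn right 139°, forward 2.5 m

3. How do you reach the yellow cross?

turn left 97°, forward 4.9 m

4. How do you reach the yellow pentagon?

turn right 69°, forward 9.1 m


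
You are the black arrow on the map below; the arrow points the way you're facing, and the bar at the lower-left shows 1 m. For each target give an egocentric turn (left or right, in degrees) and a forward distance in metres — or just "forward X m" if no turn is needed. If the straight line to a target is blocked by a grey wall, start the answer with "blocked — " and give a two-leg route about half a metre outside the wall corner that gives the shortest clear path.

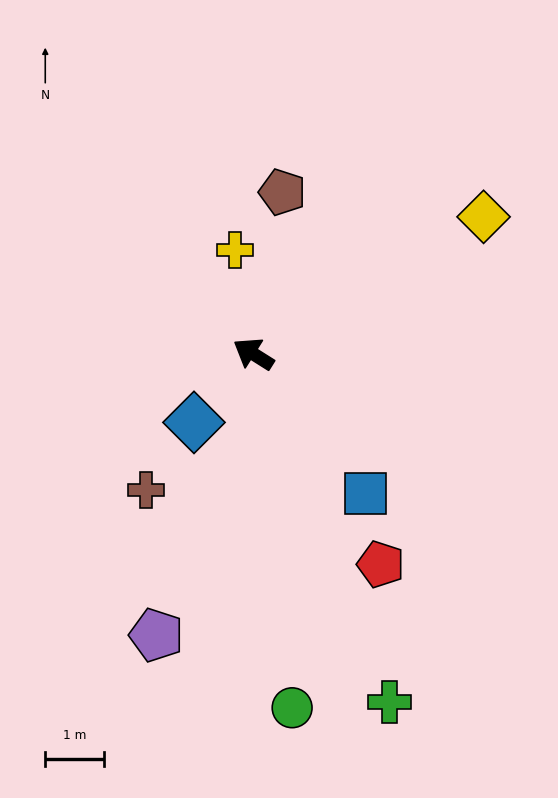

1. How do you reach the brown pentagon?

turn right 68°, forward 2.8 m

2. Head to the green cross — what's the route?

turn left 144°, forward 6.3 m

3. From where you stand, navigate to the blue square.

turn left 161°, forward 3.0 m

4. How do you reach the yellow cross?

turn right 48°, forward 1.8 m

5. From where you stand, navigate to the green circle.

turn left 128°, forward 6.0 m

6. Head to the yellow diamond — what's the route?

turn right 117°, forward 4.5 m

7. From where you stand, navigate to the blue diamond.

turn left 81°, forward 1.5 m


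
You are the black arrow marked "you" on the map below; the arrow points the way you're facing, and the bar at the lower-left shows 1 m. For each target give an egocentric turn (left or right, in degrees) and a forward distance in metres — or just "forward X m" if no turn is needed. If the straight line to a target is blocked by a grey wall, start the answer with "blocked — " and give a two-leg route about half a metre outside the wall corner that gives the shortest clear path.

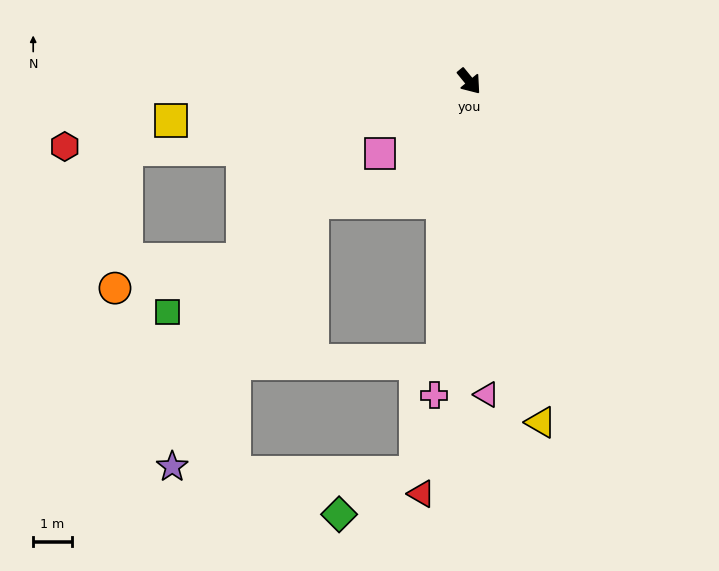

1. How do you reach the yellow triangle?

turn right 27°, forward 9.1 m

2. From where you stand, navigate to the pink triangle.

turn right 36°, forward 8.2 m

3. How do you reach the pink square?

turn right 90°, forward 3.0 m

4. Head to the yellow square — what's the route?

turn right 122°, forward 7.8 m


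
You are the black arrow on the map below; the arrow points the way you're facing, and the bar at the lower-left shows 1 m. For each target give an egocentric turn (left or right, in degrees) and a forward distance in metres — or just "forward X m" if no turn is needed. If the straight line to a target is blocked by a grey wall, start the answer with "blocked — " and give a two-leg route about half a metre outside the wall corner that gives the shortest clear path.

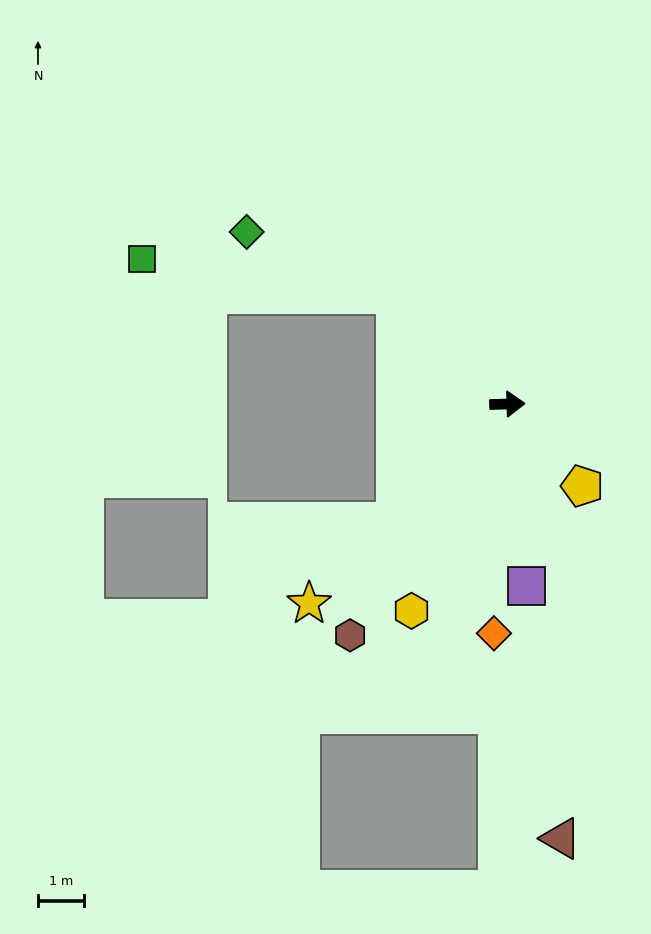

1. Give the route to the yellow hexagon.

turn right 117°, forward 4.9 m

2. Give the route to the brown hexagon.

turn right 126°, forward 6.0 m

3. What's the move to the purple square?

turn right 86°, forward 3.9 m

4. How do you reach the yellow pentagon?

turn right 49°, forward 2.4 m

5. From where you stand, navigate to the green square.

blocked — turn left 134°, forward 3.4 m, then turn left 36°, forward 5.5 m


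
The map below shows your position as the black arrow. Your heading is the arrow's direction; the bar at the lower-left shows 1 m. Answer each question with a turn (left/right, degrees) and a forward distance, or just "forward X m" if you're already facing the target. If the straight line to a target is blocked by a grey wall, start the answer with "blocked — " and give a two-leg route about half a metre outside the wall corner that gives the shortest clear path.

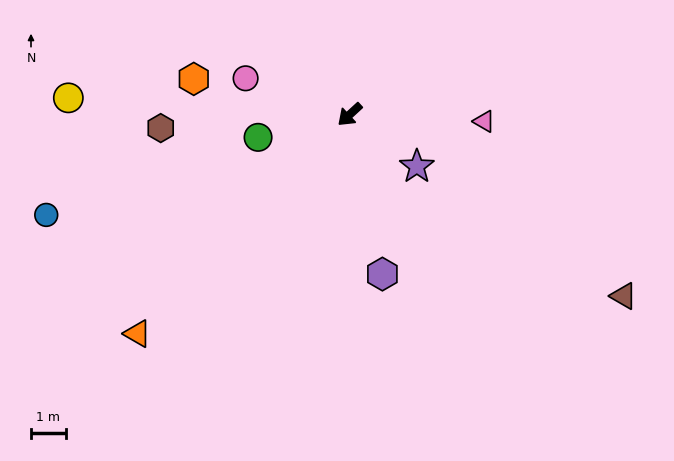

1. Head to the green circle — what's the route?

turn right 29°, forward 2.7 m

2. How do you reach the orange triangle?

turn left 3°, forward 8.7 m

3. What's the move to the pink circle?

turn right 62°, forward 3.2 m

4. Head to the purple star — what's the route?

turn left 100°, forward 2.4 m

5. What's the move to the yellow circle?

turn right 46°, forward 8.1 m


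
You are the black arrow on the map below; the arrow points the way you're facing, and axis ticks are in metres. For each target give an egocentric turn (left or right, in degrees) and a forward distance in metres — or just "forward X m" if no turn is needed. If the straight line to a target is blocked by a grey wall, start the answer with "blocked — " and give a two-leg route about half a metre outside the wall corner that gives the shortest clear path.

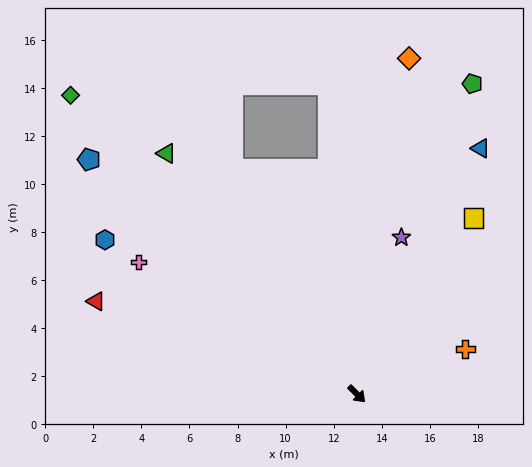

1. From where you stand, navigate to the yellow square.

turn left 101°, forward 8.8 m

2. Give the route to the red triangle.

turn right 155°, forward 11.5 m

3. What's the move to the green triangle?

turn left 173°, forward 12.8 m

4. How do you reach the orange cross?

turn left 67°, forward 4.9 m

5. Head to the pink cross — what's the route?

turn right 166°, forward 10.6 m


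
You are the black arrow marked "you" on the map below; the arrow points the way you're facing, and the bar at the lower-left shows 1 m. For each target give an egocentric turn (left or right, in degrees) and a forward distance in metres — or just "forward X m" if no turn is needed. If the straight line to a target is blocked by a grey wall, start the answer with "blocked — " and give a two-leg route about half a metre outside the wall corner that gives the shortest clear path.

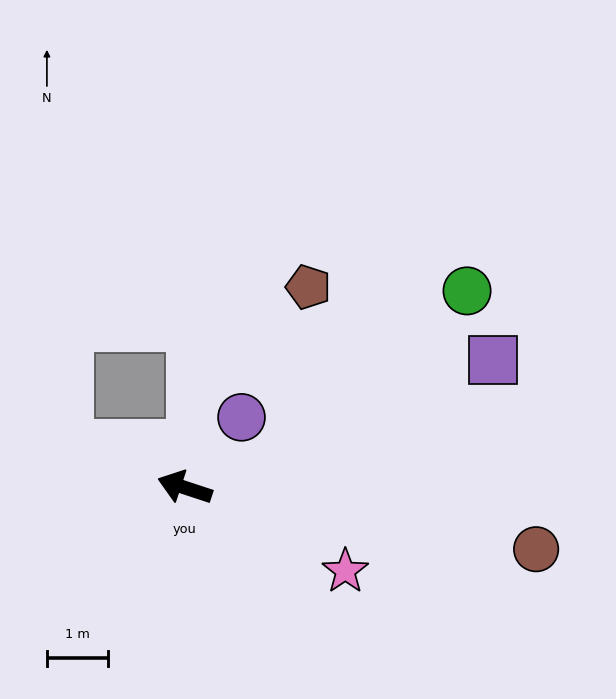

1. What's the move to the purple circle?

turn right 111°, forward 1.5 m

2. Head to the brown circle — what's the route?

turn right 172°, forward 5.8 m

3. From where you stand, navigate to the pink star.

turn left 171°, forward 3.0 m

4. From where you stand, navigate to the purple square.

turn right 139°, forward 5.5 m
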